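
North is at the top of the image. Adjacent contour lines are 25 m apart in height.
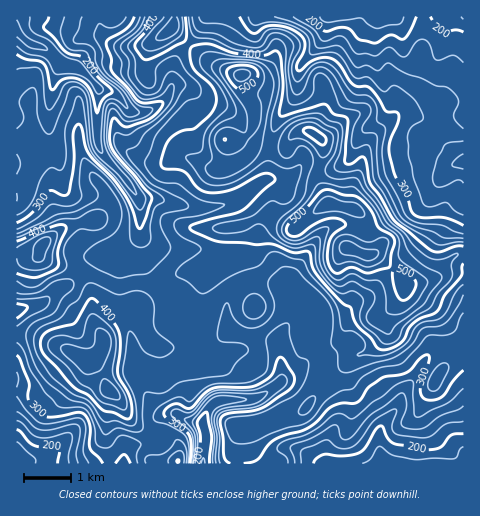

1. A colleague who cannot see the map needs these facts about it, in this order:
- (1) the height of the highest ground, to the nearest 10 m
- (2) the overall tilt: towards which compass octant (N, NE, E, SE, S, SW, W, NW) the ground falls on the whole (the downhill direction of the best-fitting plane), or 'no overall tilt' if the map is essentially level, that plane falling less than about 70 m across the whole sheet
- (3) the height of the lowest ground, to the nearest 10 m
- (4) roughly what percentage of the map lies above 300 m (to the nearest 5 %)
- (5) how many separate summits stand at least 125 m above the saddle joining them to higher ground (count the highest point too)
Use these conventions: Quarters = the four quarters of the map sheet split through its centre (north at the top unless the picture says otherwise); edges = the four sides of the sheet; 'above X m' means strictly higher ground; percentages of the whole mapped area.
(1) The highest point reaches roughly 560 m.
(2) No overall tilt - high and low ground are spread across the sheet.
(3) The lowest point is down at roughly 140 m.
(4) About 70 % of the map lies above 300 m.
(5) Counting only tops that stand 125 m proud, the map has 1 summit.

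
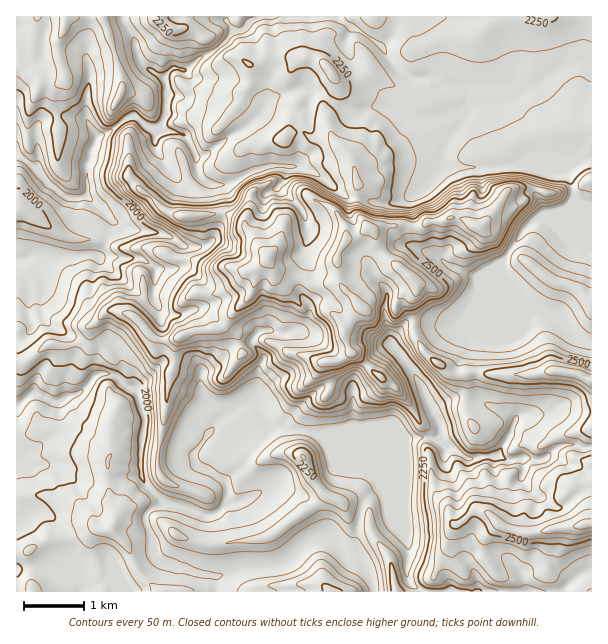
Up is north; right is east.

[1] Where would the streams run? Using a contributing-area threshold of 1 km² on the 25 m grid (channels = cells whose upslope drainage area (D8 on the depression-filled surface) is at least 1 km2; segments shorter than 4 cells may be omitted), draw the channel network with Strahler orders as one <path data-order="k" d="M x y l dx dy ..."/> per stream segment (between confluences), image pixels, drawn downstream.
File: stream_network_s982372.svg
<path data-order="1" d="M524 591l-101 0-9-4-6-6 0-3-1-2 0-13 1-2 0-21-22-22-2-3 0-8-1-1 0-8-3-6-3-3 0-3-3-6-47-46"/><path data-order="1" d="M341 548l-5-5 0-1-1 0-5-5-15 0-10 6-20 20-6 1-1 2-11 0-1 1-17 0-1 2-8 0-1 1-5 0-1 2-3 0-2 1-3 0-6 3-7 0-2-1-9 0-1-2-5 0-9-4-7 0-5-5-7 0-9-9 0-3-2-1 0-11-3-3-1-4-3-3-3-6 0-9 9-9 4-2 0-6"/><path data-order="2" d="M224 506l-8 7-3 2-10 0-2-2-3 0-4-3-3 0-6-3-5 0-1-1-5 0-1-2-8 0-6-6"/><path data-order="2" d="M159 498l-15-15-1-6-2-1 0-41 3-3 0-9 2-3-2-1 0-5-1-1 0-3-3-6-2-11-12-6-12-12-3-1-12 0-6 3-6 7 0 2-6 6-6 3-7 1-5 5-12 0-12-6-9 0-3 1-7 8-3 0"/><path data-order="1" d="M251 497l-5 3-3 0-6 3-9 0-3 3-1 0"/><path data-order="1" d="M522 476l0-3 2-2 0-12-3-1-3 0-2 1-12 0-1-1-5 0-3-2"/><path data-order="1" d="M27 464l-3-2-7 0 0-1"/><path data-order="2" d="M495 456l-16 0-2 2-12 0-9-8-6-1-10-11-5 0"/><path data-order="2" d="M435 438l-6 0-1-1-20 0-3-3-78 0"/><path data-order="2" d="M327 434l-16 0-2-2-4 0-2-1-7 0-2-2-22-1-6-5-5-12-7-7-3 0-2-2"/><path data-order="2" d="M225 416l-1 0-11 10-1 6-9 9 0 2-9 10 0 6 1 2 0 3 3 3 3 0 3 3 5 0 4 4 2 0 10 8 2 3 0 16-3 3 0 2"/><path data-order="1" d="M521 416l-2 0-4 4 0 3-3 5 0 3-3 6-3 3-3 7-3 3 0 3-2 0-3 3"/><path data-order="2" d="M249 402l-3 2-4 0-6 3-8 7-3 2"/><path data-order="1" d="M206 399l4 5 9 3 6 6 0 3"/><path data-order="1" d="M293 330l-3 0-5 3-9 0-4-3-11 0-3 2-6 6 0 6 11 10 0 8-5 6 0 19-7 11 0 3-2 1"/><path data-order="1" d="M506 305l0-30"/><path data-order="1" d="M156 303l-1-1 0-5-2-1 0-6 2-2 0-19-6-6-2 0-6-5-45-1-1-2-17 0-1 2-30 0-2-2-13 0-8 5-7 0"/><path data-order="1" d="M536 303l-6-3-23-22-1-3"/><path data-order="1" d="M386 302l-2 12 2 1 0 11 3 6 0 9 4 6 0 1 15 17 0 1 9 12 6 12 0 3 3 5 0 3 8 15 3 3 1 6 2 1 0 6-5 6"/><path data-order="2" d="M506 275l0-14 1-1 0-6"/><path data-order="1" d="M447 264l18 9 9 2 3-3 9-5 3 0 6-6 8-3 4-4"/><path data-order="2" d="M507 254l6-8 0-1 5-5 4-9 21-21 8 0 1-1 9-2 11-9"/><path data-order="1" d="M179 243l-5-4-6-3-7-2-2-1-9 0-1-2-12 0-2-1-7 0-6-3-3-3-5-2-24-24-4-1"/><path data-order="1" d="M306 225l0-6-6-12-15-15-3 0-4-4 0-2 6-6 1-3 0-10"/><path data-order="1" d="M572 207l0-9"/><path data-order="2" d="M572 198l0-15-2-1 0-5-10-12-57 0-2 2-15 0-1 1-8 0-1-1-30 0-5-3"/><path data-order="3" d="M86 197l-9 1-2-1-9 0-3-2-30-30-4-1-5-5-1 0-5-4-1 0"/><path data-order="1" d="M426 186l5-4 1-5 3-3 6-10"/><path data-order="2" d="M285 167l-1-2-12 0-2 2-4 0-2 1-12 3-21 12-4 0-2 2-13 0-2-2-3 0-7-6-3-6 0-13-2-3"/><path data-order="1" d="M297 167l-12 0"/><path data-order="2" d="M441 164l2-3 0-8 1-1 0-3 3-5 2-6 6-6 0-1 9-11 6-10 0-3-3-3"/><path data-order="2" d="M195 155l-6-14-4-6-3-1-5 0-1-2-24 0"/><path data-order="3" d="M96 137l0 3-3 4 0 3-3 3 0 8-4 7 0 3 1 2 0 25-1 2"/><path data-order="1" d="M155 137l0-2-3-3"/><path data-order="2" d="M152 132l-9-7"/><path data-order="3" d="M143 125l-6-6-3-2-3 2-6 0-15 13-14 5"/><path data-order="1" d="M392 108l21 11 18 0 1-2 5 0 1-1 5 0 6-3 9-2 3-3 6-3 0-1"/><path data-order="2" d="M467 104l0-6-2-3-9-9"/><path data-order="1" d="M266 102l-2 2 0 3-3 6-13 13-15 8-12 10-5 2-9 9-3 1-7 0-2-1"/><path data-order="1" d="M89 89l-2 1 0 9-1 2 0 18 3 6 3 3 1 4 3 3 0 2"/><path data-order="3" d="M456 86l-3 0-1-2-12 0-8-6-19 0-2-1-6-2-13-12 0-1-5-5-1-4-2 0-16-17-2 0-4-4-5-2-4-4-6-2-11-7-70 0-2 1-7 2-3 1-12 12-6 0-3 2-17 15-18 9-10 10-9 0-2-1-4 0-8 7 0 8"/><path data-order="2" d="M462 86l-6 0"/><path data-order="1" d="M473 86l-11 0"/><path data-order="3" d="M165 83l2 1 0 14-2 1 0 18-7 8-15 0"/><path data-order="1" d="M162 77l3 6"/><path data-order="1" d="M552 72l-12 11-9 4-6 2-7 7-9 5-3 0-2 1-22 0-6-3-14-13"/>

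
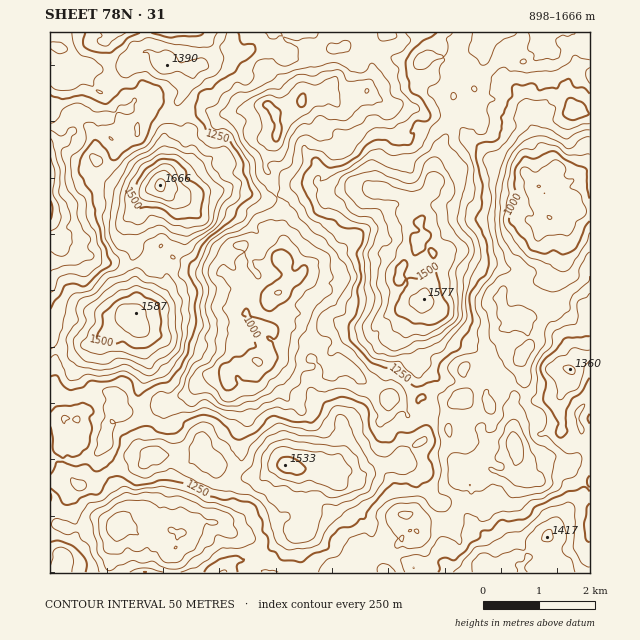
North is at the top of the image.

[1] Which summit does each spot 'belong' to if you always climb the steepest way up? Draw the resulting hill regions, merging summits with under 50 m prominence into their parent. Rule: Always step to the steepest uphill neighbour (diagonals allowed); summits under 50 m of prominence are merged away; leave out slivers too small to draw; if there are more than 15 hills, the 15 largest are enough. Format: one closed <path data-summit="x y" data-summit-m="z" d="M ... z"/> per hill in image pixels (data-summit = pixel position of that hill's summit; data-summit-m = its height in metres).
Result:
<path data-summit="424 299" data-summit-m="1577" d="M387 32l-16 23 1 23-6 14-7 6-14-7-14 1 16 28 4 14-9 15-22-23 1-9 3-1 0-10-3-3 2-1-4-9-14 1-5 11-7 7-13 0-5 4 3 7 0 10-9 15-4 16 9 25 5 10 0 7-3 4-4 20 11 13 0 7-4 8 6 6 8 15-14 13 14 22-14 12 6-1 19 4 16 15-1 6 13 20 6-4 7 0 5 3 13 12 35 21 13 16 29 1 7 6 1-13 3-6 8-5 7-9 0-11-4-10 2-3 9-4 12-16 10-8 4-9 14-11-11-14 1-17 11-14 5-10 15-18 4-9 2-11 10-10-6-11 1-10-2-6-17-16 2-29-5-11-11-8-32-4-9 14 0 6-10-15 0-13-7-9 0-10-3-6-8-8-12-5 4-11 8-6-2-11-13-15-6 0-10 6-10 1z"/><path data-summit="160 185" data-summit-m="1666" d="M150 94l-11 3-11 12-7 0-13 9-17-2-11-4-16 0-11-7-3 1 0 138 9 6 11-1 32 14 33 1 36-8 30 14 10 0 5 3 6-2 10 7 13 0 5 10-2 7-4 2 3 17 6 8 8 5-2 10 7 13-1 7-6 5 10 5 13 16 5 15 10 4 5 7 7 0 10-16 1-14 11-7 0-6-8-8-4-8 1-6-16-15-19-4-6 1 14-12-3-7-11-14 14-14-8-15-6-6 4-8 0-7-11-13 4-20 3-4 0-7-14-33 4-18 9-15 0-10-6-14-3-4-7 0-29 9-19 0-16-7-8 0-12 5-11 0-15-10z"/><path data-summit="287 465" data-summit-m="1533" d="M259 362l-6 0-6 4-9 0-17 11-14 0-6 3-13 14-26 7-4 8-13 12-9 0-8-7-8-2-6 11-7 5 0 13-8 10 1 11 21 40 2 12-6 10 19 8 14-4 17 0 14 5 19-11 15 0 14 10 14 3 7 4 18 23 1 11 60 0 2-6 16 0 13-7 13 11 12 2 5-18 9-11-2-17 3-10 12-3 37-27 5-6 1-9 6-7-9-13-4-26-8-7-29-1-13-16-35-21-8-10-10-5-10 1-6 7-9 5-1 14-7 14-3 2-7 0-5-7-11-5-4-14-13-16z"/><path data-summit="136 314" data-summit-m="1587" d="M52 245l-2 0 0 102 5 12 0 36 15 2 6-3 10 1 11-4 8 0 9 3 5 5 0 10 2 2 10 0 11-4 14-2 6-4 26-7 9-11 10-6 18-1 4-6 9-4 9 0 6-4 7 0 5-5 1-7-7-13 2-10-8-5-6-8-3-17 4-2 2-7-5-10-13 0-10-7-6 2-5-3-10 0-30-14-36 8-33-1-32-14-11 1z"/><path data-summit="547 537" data-summit-m="1417" d="M590 398l-12 15 0 8 4 9-3 22-6 8-5 2-4 8-18 0-11 8-7-1-10-20-2 11-7 5-11 0-7-4-6 0-4 15-10 6-7-2 0 5-7 13-2 15-17 4-14-4 2 17-7 4-21 3-8 10-4 17 204 1z"/><path data-summit="570 369" data-summit-m="1360" d="M573 201l-12 8 5 15 0 20-2 4 0 17-3 11-7 7 1 26-15 7-18-1-6 4 8 5 6 20-9 13 3 26-10 13-4 11 3 7 0 26 6 21 5 7 2 7 7 3 13-8 18 0 4-8 10-7 4-22-4-12 0-8 12-16 0-185-12-1z"/><path data-summit="542 33" data-summit-m="1389" d="M590 32l-202 1 14 7 10-1 10-6 6 0 3 4 12 14 0 8-8 6-4 11 12 5 8 8 3 6 0 10 7 9 0 13 4 7 5 6 2-7 8-11 36 6 7 6 5 11-2 29 13 13 18-18-7-5-15-23-4-15 0-12 2-5 5 0 5 5 4-2 7-10 11-12 13-21 5-5 7-2z"/><path data-summit="166 65" data-summit-m="1390" d="M273 32l-164 0-3 8 4 19-1 20 24 23 9-7 8-1 2 8 15 10 11 0 12-5 8 0 16 7 19 0 29-9 7 0 7 10 4-3 13 0 9-12-29-27-5-2 6-14-3-14z"/><path data-summit="60 48" data-summit-m="1364" d="M108 32l-58 1 0 72 14 7 16 0 20 6 8 0 10-7 10-2 3-3 2-6-24-21 1-20-1-11-3-4z"/><path data-summit="80 486" data-summit-m="1314" d="M98 452l-21 10-17-3-10 0 0 31 5 7 3 27 6 4 16 0 13-7 25 3 5-10-2-12-21-40z"/><path data-summit="77 419" data-summit-m="1306" d="M105 391l-8 0-11 4-10-1-6 3-20-1 0 63 27 3 18-8 11-10 0-23 4-7 9-5 0-10-5-5z"/><path data-summit="224 572" data-summit-m="1306" d="M215 522l-15 0-12 9-8 2-2 4-3 11 18 16 4 9 71-1 0-10-18-23-7-4-14-3z"/><path data-summit="64 557" data-summit-m="1332" d="M104 521l-11 0-13 7-16 0-14-4 0 48 58 1 2-4 2-22 5-10 0-13z"/><path data-summit="145 572" data-summit-m="1252" d="M118 525l-1 12-5 10-3 26 63-1-1-20 5-5 3-12-2-3-10-4-17 0-14 4z"/>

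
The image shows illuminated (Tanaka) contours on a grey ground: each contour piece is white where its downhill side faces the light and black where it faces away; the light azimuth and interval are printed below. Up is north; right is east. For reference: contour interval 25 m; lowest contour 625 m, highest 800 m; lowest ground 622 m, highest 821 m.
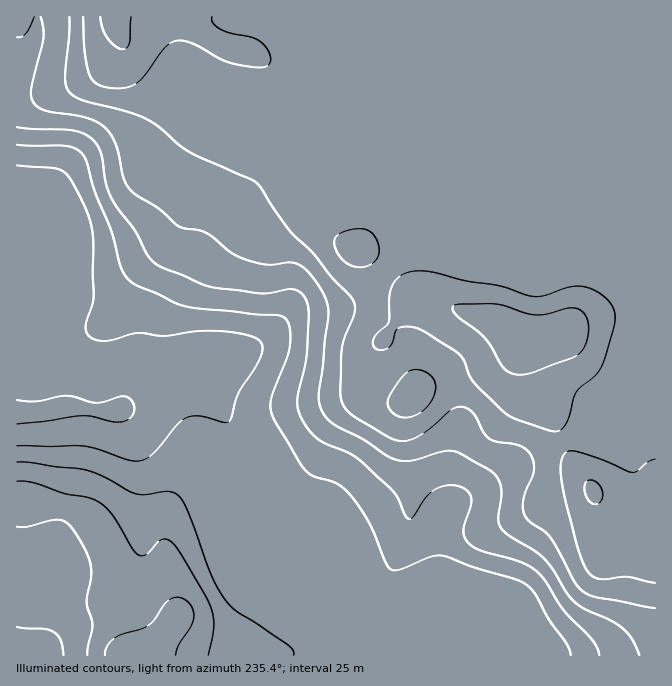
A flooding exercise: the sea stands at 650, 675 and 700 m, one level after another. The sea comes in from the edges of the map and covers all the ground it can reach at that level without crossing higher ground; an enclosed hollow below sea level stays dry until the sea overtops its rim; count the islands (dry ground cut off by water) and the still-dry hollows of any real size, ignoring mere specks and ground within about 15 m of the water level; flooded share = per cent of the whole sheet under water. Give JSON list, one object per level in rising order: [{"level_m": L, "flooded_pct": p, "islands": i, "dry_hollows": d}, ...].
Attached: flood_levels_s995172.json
[{"level_m": 650, "flooded_pct": 9, "islands": 0, "dry_hollows": 0}, {"level_m": 675, "flooded_pct": 26, "islands": 0, "dry_hollows": 0}, {"level_m": 700, "flooded_pct": 36, "islands": 0, "dry_hollows": 0}]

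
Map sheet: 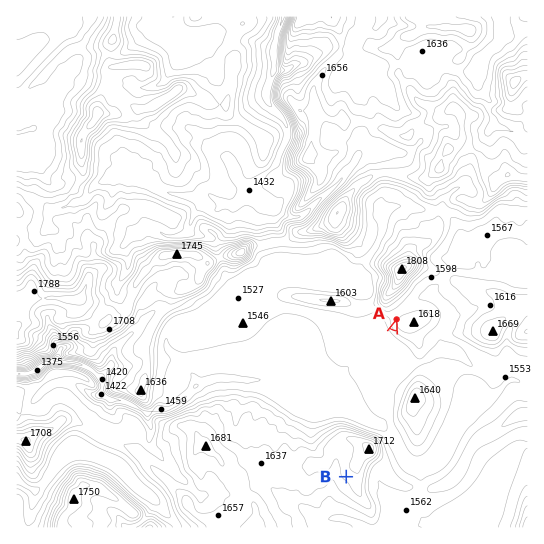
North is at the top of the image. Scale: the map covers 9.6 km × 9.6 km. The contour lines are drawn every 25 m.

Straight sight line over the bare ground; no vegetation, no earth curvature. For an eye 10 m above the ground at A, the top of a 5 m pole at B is hidden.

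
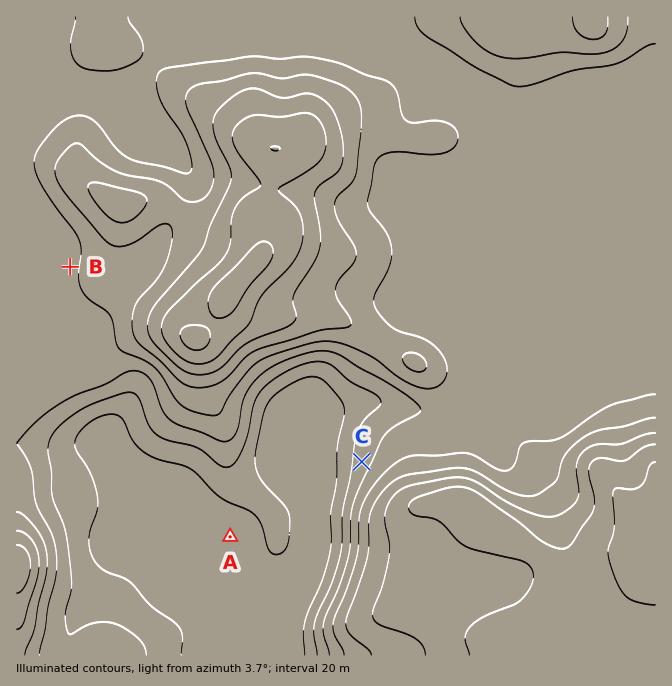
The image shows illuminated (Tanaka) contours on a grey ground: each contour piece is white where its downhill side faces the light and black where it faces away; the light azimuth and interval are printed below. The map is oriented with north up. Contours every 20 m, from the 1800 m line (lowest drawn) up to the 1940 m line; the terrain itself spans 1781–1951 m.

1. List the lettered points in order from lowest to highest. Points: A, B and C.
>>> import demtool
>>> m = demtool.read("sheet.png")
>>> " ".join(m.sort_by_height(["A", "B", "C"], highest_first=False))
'A C B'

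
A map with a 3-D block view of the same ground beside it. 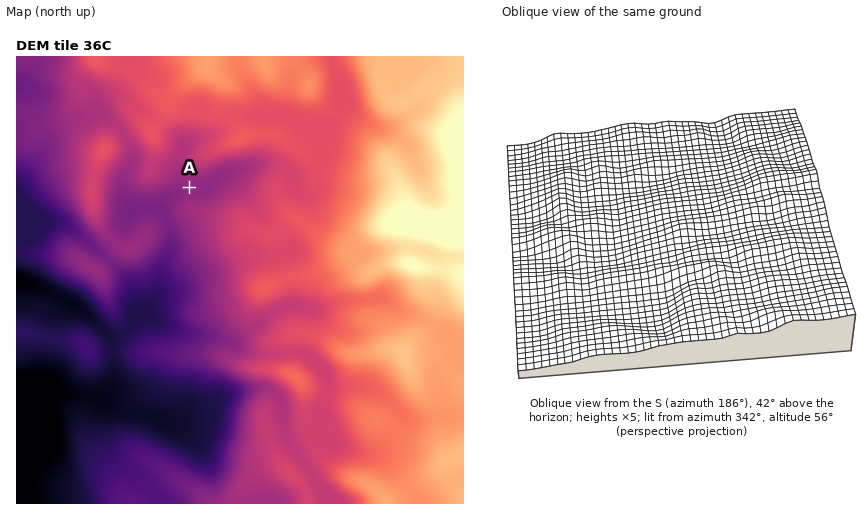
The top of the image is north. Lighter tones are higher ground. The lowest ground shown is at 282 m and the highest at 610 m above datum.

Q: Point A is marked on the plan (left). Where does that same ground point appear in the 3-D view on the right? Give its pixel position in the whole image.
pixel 627 192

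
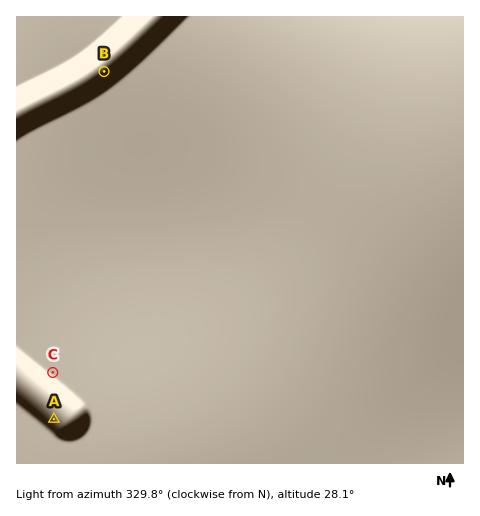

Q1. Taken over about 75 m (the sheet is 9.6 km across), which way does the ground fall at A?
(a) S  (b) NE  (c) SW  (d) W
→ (c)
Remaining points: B SE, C NE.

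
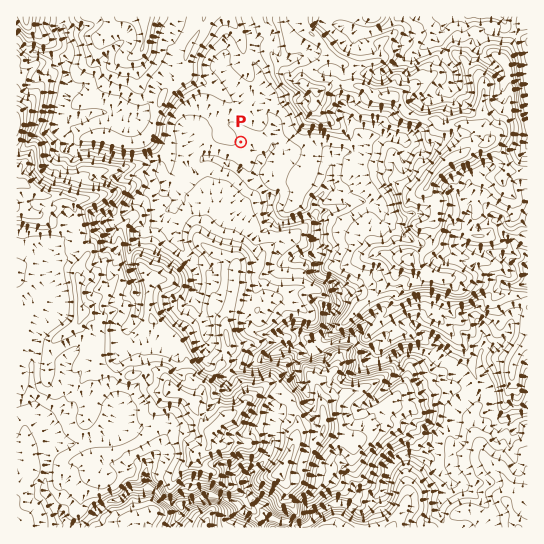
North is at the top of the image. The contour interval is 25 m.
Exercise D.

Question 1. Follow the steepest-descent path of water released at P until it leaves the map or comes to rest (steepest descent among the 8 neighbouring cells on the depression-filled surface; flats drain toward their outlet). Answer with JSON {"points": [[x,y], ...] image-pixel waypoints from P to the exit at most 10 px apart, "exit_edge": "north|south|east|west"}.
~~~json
{"points": [[241, 142], [251, 147], [261, 158], [257, 169], [255, 179], [263, 190], [270, 201], [271, 211], [278, 222], [289, 222], [299, 218], [310, 215], [317, 223], [317, 234], [317, 245], [317, 255], [317, 266], [321, 277], [331, 282], [337, 293], [338, 303], [333, 314], [327, 325], [319, 335], [322, 346], [333, 343], [343, 341], [354, 342], [365, 353], [374, 361], [385, 359], [395, 354], [406, 350], [417, 350], [427, 353], [438, 357], [449, 362], [457, 371], [467, 382], [478, 391], [489, 401], [491, 411], [502, 418], [513, 418], [523, 415], [527, 415]], "exit_edge": "east"}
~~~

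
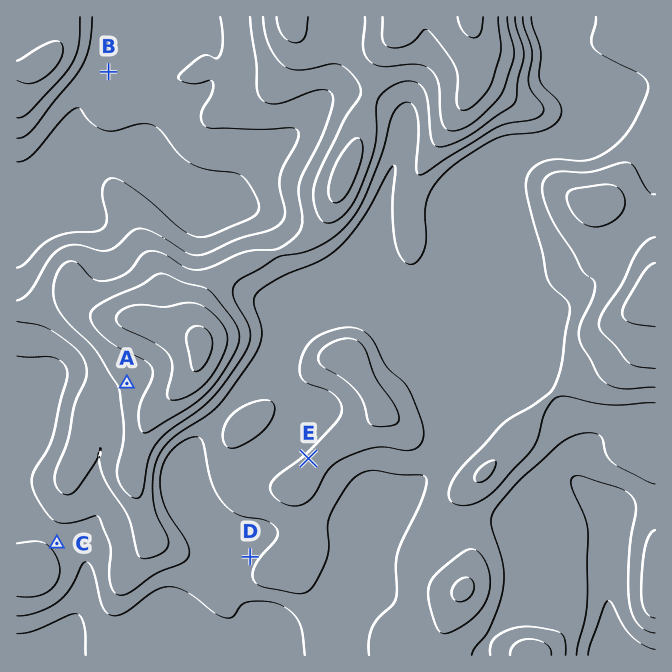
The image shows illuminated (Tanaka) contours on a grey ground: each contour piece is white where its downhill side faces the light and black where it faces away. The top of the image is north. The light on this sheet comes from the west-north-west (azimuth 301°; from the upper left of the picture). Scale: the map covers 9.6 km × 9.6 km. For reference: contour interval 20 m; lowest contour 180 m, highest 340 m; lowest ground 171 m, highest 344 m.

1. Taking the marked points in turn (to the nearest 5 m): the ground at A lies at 265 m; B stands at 220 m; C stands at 215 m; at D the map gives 210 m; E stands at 240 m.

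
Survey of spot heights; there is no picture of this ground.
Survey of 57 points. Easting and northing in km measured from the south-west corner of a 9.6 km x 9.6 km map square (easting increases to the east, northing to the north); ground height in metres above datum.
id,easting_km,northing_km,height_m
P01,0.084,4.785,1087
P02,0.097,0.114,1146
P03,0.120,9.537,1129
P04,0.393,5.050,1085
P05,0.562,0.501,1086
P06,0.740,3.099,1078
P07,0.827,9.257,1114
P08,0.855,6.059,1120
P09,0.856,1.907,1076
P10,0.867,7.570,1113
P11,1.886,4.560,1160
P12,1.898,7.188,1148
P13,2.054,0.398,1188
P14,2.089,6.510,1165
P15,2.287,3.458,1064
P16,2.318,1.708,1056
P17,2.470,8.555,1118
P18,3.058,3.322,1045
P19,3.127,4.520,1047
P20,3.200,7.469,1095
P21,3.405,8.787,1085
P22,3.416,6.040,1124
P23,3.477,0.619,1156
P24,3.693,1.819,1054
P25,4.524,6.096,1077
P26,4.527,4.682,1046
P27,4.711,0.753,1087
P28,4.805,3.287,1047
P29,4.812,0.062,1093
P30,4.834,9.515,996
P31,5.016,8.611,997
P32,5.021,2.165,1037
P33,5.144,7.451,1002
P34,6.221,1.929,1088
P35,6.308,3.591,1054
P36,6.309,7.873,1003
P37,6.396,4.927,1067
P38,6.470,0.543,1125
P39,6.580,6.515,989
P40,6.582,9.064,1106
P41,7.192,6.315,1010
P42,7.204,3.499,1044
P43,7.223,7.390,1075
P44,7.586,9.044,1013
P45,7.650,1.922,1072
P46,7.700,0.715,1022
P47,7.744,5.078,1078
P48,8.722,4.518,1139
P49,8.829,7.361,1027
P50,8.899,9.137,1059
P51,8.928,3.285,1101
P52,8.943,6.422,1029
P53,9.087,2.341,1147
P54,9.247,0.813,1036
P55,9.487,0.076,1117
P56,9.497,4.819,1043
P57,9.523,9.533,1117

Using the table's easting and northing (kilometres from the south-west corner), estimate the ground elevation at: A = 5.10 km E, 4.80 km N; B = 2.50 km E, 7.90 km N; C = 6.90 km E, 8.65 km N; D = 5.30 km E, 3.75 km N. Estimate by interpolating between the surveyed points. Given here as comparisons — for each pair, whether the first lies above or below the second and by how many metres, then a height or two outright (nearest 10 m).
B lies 140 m above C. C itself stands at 1010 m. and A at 1060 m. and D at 1070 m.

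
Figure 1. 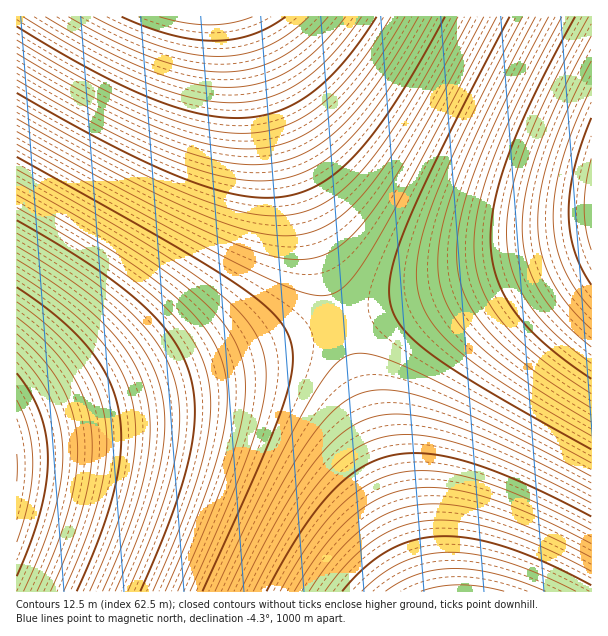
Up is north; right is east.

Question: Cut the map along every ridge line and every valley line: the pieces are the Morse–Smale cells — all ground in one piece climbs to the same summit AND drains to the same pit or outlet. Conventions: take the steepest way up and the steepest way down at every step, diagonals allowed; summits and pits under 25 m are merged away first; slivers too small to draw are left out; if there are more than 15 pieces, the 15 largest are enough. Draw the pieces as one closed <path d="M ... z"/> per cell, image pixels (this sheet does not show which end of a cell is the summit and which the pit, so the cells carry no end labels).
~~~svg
<path d="M243 16l-227 1 1 410 323-103z"/><path d="M591 16l-347 1 97 308 251-80z"/><path d="M341 325l-324 102-1 164 409 1z"/><path d="M591 246l-249 78 79 257 5 11 166-1z"/>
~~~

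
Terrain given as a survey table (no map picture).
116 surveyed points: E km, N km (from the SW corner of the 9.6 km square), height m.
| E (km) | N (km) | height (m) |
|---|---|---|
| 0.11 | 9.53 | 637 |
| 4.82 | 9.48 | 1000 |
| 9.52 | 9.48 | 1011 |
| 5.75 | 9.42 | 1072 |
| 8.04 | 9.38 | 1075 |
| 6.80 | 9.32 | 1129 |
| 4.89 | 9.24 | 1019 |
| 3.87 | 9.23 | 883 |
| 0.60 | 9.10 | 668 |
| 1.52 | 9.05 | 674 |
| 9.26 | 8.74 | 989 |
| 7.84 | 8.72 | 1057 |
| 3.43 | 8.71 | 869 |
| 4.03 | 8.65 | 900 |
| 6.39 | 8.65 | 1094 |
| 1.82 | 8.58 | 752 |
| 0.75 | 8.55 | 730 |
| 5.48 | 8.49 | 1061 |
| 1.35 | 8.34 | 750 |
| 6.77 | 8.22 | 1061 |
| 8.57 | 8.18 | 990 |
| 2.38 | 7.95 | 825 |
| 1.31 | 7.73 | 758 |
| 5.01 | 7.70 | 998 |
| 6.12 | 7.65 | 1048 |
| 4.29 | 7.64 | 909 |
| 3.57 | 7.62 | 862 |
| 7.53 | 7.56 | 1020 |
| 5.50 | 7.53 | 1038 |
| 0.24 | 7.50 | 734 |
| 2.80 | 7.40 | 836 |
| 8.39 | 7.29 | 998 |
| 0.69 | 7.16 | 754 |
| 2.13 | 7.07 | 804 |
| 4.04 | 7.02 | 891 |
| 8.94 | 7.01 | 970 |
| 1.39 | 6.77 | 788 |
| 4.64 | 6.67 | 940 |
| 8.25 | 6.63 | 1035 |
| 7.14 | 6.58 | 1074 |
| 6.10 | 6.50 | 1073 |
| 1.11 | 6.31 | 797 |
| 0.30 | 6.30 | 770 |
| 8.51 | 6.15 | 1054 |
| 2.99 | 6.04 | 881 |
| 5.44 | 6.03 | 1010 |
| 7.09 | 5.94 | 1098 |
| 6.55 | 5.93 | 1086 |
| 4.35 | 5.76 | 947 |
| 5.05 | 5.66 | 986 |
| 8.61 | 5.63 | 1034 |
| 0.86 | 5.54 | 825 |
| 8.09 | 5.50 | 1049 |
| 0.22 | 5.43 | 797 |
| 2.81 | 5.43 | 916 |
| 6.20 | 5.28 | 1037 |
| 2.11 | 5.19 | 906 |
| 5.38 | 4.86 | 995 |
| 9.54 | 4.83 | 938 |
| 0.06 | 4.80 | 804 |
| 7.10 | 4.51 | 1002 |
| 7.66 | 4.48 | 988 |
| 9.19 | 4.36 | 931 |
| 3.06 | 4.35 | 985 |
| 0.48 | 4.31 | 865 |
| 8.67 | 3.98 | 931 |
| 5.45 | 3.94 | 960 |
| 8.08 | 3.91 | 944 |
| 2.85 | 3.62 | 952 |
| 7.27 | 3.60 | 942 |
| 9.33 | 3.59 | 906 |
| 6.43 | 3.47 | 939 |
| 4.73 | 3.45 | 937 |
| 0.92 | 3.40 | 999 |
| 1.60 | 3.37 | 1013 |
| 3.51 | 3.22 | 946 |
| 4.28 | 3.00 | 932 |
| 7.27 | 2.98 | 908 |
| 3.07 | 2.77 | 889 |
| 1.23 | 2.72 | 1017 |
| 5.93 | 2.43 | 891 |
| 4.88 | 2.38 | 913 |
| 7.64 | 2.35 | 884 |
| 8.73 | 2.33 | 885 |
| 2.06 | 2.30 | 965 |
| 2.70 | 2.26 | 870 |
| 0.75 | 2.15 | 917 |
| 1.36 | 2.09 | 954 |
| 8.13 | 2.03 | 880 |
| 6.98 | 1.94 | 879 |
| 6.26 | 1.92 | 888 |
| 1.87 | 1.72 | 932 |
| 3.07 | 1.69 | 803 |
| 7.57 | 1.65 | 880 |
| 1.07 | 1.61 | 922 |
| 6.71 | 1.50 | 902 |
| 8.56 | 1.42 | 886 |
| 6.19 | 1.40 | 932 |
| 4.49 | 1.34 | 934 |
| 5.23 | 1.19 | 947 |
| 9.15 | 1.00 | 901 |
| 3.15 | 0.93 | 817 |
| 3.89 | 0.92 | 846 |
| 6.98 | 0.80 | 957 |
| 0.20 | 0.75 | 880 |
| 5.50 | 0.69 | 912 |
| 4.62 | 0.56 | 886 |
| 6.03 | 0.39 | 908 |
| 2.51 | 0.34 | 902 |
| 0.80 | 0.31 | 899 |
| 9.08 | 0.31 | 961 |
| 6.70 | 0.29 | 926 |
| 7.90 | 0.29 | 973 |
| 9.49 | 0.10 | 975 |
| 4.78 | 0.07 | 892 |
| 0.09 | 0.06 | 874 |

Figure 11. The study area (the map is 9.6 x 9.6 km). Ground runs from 635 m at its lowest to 1130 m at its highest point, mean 930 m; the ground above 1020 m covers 15.1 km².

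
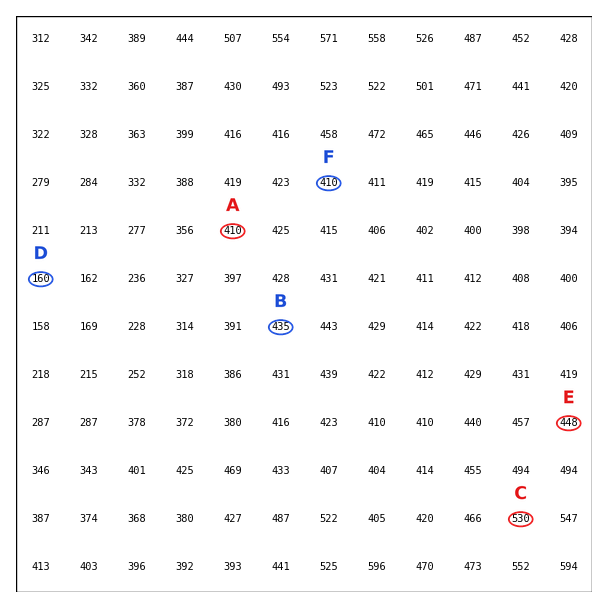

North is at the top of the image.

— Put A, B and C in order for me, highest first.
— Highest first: C B A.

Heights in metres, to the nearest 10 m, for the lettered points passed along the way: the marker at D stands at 160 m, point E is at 450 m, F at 410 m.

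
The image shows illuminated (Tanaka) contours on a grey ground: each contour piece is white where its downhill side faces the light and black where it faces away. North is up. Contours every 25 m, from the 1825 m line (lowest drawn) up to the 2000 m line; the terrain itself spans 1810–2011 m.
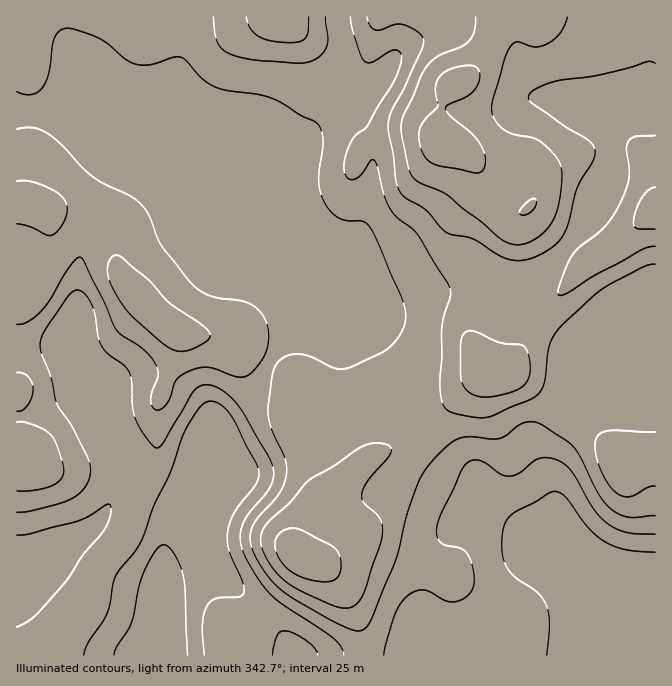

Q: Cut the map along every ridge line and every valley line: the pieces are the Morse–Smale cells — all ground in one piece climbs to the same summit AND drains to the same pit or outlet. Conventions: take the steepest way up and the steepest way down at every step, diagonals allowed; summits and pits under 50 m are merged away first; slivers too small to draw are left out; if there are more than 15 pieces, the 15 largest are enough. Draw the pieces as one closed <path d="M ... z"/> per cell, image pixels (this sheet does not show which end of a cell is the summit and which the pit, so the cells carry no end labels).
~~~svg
<path d="M655 16l-317 0 0 6 5 20-2 18-37 81-9 0-15-5-51-22-175 0 0-1 30 0 90-37 4-4 8-55-170 0 1 639 345 0 1-19-4-13-16-37-18-19-23-10-4-4 0-7 23-44 41-39 8-6 37-17 15-10 53-50 15-10 15 0 27 13 58 42 34 33 32-4z"/><path d="M505 371l-15 0-6 3-62 57-15 10-37 17-8 6-41 39-23 44 0 7 4 4 23 10 18 19 16 37 4 13 1 19 291 0 1-199-12-1-20 3-34-33-23-18-49-32z"/><path d="M337 16l-150 0-9 56-4 4-90 37-31 0 176 1 51 22 15 5 9 0 37-81 2-18z"/>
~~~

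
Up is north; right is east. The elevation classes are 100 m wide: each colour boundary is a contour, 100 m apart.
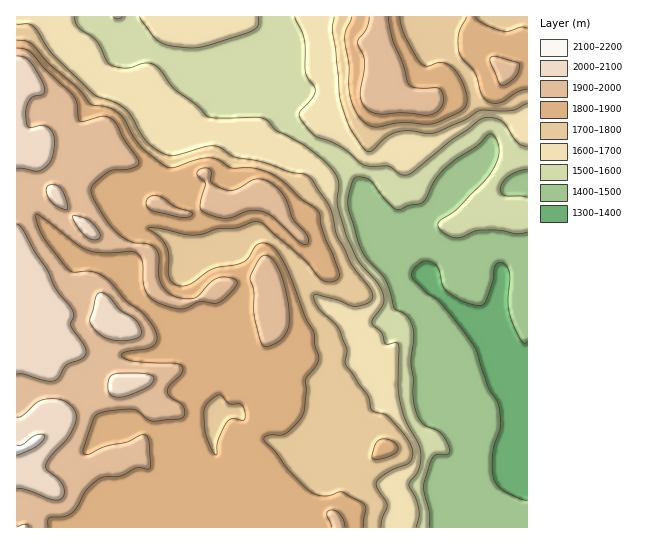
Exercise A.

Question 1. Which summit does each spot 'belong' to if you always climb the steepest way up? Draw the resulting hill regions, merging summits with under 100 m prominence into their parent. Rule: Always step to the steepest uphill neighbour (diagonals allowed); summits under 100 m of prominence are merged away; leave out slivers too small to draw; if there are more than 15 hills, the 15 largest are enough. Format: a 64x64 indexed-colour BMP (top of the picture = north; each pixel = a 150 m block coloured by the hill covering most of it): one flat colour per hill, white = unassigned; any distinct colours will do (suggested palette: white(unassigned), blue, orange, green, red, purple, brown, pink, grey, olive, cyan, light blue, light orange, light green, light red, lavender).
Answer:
<image width="64" height="64" href="data:image/bmp;base64,Qk12CAAAAAAAAHYAAAAoAAAAQAAAAEAAAAABAAQAAAAAAAAIAAATCwAAEwsAABAAAAAAAAAA////ALR3HwAOf/8ALKAsACgn1gC9Z5QAS1aMAMJ34wB/f38AIr28AM++FwDox64AeLv/AIrfmACWmP8A1bDFABERERERERERERERERERERFERERERERERERERBEREREREREREREREREREREREREREUREREREREREREREEREREREREREREREREREREREREREUREREREREREREREQRERERERERERERERERERERERERERREREREREREREREREERERERERERERERERERERERERERREREREREREREREREERERERERERERERERERERERERERREREREREREQRERERERERERERERERERERERERERERERREREREREREERERERERERERERERERERERERERERERERREREREREREERERERERERERERERERERERERERERERERREREREREREERERERERERERERERERERERERERERERERRERERERBERERERERERERERERERERERERERERERERERFEREREEREREREREREREREREREREREREREREREREREREURERBERERERERERERERERERERERERERERERERERERERREQRERERERERERERERERERERERERERERERERERERERFEQREREREREREREREREREREREREREREREREREREREREREREREREREREREREREREREREREREREREREREREREREREREREREREREREREREREREREREREREREREREREREREREREREREREREREREREREREREREREREREREREREREREREREREREREREREREREREREREREREREREREREREREREREREREREREREREREREREREREREREREREREREREREREREREREREREREREREREREREREREREREREREREREREREREREREREREREREREREREREREREREREREREREREREREREREREREREREREREREREREREREREREREREREREREREREREREREREREREREREREREREREREREREREREREREREREREREREREREREREREREREREREREREREREREREREREREREzEREREREREREREREREREREREREREREREREREREREREzMREREREREREREREREREREREREREREREREREREREREzMzEREREREREREREREREREREREREREREREREREREREzMzMREREREREREREREREREREREREREREREREREREREzMzMxEREREREREREREREREREREREREREREREREREREzMzMxEREREREREREREREREREREREREREREREREREREzMzMzERERERERERERERERERERERERERERERERERERETMzMzEREREREREREREREREREREREREREREREREREREzMzMzMRERERERERERERERERERIRERERERERERERETMzMzMzMzERERERERERERERERESIREREREREREREREzMzMzMzMzEREREREREREREREREiIhEREREREREREREzMzMzMzMzEREREREREREREREREiIhEREREREREREREzMzMzMzMzERERERERERERERERESIiEREREREREREREzMzMzMzMRERERERERERERERERERIiIhEREREREREREzMzMzMzEREREREREREREREREREREiIiEREREREREREzMzMzMzEREREREREREREREREREREiIiIiERERERERETMzMzMzMxERERERERERERERERERESIiIiIhERERERETMzMzMzMzMRERERERERERERERERESIiIiIiERERERETMzMzMzMzMxERERERERERERERERERIiIiIiIhERERERMzMzMzMzMzMxEREREREREREREREREiIiIiIiIRERVVUzMzMzMzMzMzMREREREREREREREREiIiIiIiIiEVVVVTMzMzMzMzMzMzEREREREREREREREiIiIiIiIiIlVVVVMzMzMzMzMzMzMREREREREREREREiIiIiIiIiIiJVVVUzMzMzMzMzMzMxERERERERERERIiIiIiIiIiIiIiVVVTMzMzMzMzMzMzERERERERERERIiIiIiIiIiIiIiJVVVMzMzMzMzMzMzMxERERERERESIiIiIiIiIiIiIiIlVVUzMzMzMzMzMzMzMRERERERESIiIiIiIiIiIiIiIiVVVTMzMzMzMzMzMzMzERERERESIiIiIiIiIiIiIiIiVVVVMzMzMzMzMzMzMzMxERERERIiIiIiIiIiIiIiIiJVVVUzMzMzMzMzMzMzMzERERERIiIiIiIiIiIiIiIiJVVVVTMzMzMzMzMzMzMzMxERERIiIiIiIiIiIiIiIiIlVVVVMzMzMzMzMzMzMzMzEREREiIiIiIiIiIiIiIiIiVVVVUzMzMzMzMzMzMzMzMREREiIiIiIiIiIiIiIiIiJVVVVTMzMzMzMzMzMzMyIiIiIiIiIiIiIiIiIiIiIiJVVVVVMzMzMzMzMzMzMiIiIiIiIiIiIiIiIiIiIiIiJVVVVVUzMzMzMzMzMzIiIiIiIiIiIiIiIiIiIiIiIiJVVVVVVTMzMzMzMyIiIiIiIiIiIiIiIiIiIiIiIiIiJVVVVVVVMzMzMzMyIiIiIiIiIiIiIiIiIiIiIiIiIiIlVVVVVVUzMzMzMyIiIiIiIiIiIiIiIiIiIiIiIiIiIiVVVVVVVTMzMzMyIiIiIiIiIiIiIiIiIiIiIiIiIiIiJVVVVVVV"/>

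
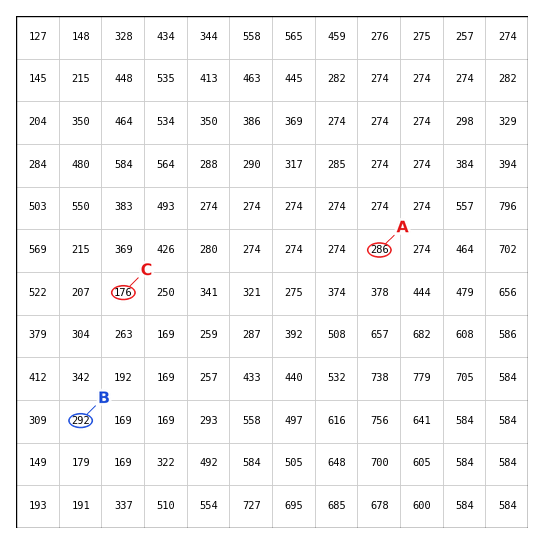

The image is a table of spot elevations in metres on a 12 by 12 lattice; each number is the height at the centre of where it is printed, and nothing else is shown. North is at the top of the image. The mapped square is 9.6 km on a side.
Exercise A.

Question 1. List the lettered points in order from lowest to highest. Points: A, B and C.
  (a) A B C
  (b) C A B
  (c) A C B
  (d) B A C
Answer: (b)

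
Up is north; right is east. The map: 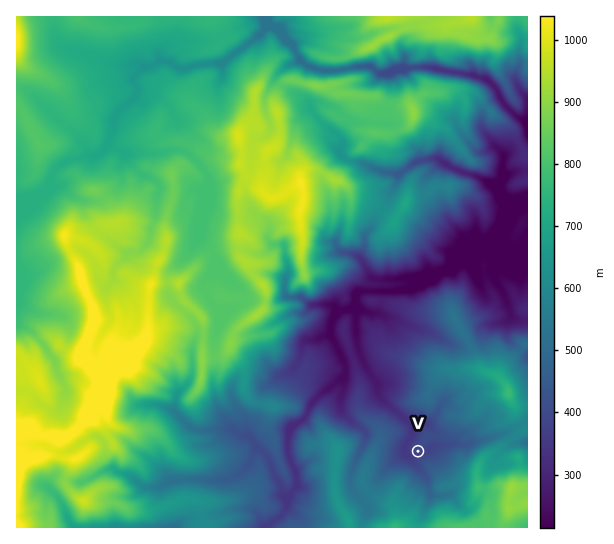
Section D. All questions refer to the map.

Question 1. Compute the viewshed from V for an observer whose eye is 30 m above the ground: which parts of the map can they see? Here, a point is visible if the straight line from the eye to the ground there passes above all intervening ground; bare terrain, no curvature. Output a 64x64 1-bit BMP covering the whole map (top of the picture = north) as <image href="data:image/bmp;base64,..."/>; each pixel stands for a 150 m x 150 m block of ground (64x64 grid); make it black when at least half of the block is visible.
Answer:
<image width="64" height="64" href="data:image/bmp;base64,Qk0+AgAAAAAAAD4AAAAoAAAAQAAAAEAAAAABAAEAAAAAAAACAAATCwAAEwsAAAIAAAAAAAAA////AAAAAAAAAAAAAAGbgAAAAAAAQd/AAAAAAABAXgAAAAAAAIC4gAAAAAAAAGCAAAAAAAAJ/MAAAAAAAA3/wAAAAAAAD//AAAAAAACP/8AAAAAAAMf/YAAAAAAAx7/wAAAAAAADn/wAAAAAAACH+gAAAAAAAE/8AAAAAAAA/NwAAAAAAAH4TAAYAgAAAAZ8ABgBAAAAB/gAGwEAAAAP+AADAWAAAAfgAAMBOAAIAAAAAQA8AAgAAAABgB+AAAAAAACAH8AAAAAAAMAY4EAAAAAAAA5wQAAAAAAAA4QAAAAAAAAB8AAAAAAAAAEewAAAAAAAAb/AAAAAAAABn8AAAAAAAAGP4AAAAAAAA4jgAAAAAAAAmAAAAAAAAAAILAAAAAAAAAx+AAAAAAAADXcAAAAAAAAPcwAAAAAAAA/xAAAAAAAAD/AAAAAAAAAP8AAAAAAAAA/wAAAAAAAAD/AAAAAAAAAGAAAAAAAAAAQAAAAAAAAAAAAAAAAAAAAAAAAAAAAAAAAYAAAAAAAAAA8AAAAAAAAAAIAAAAAAAAAAQAAAAAAAAABAAAAAAAAAAAAAAAAAAAAAAAAAAAAAAAAAAAAAAAAAAAAAAAAAAAAAAAAAAAAAAAAAAAAAAAAAAAAAAAAAAAAAAAAAAAAAAAAAAAAAAAAAAAAAAAAAAAAAAAAAAAAAAAAAAA=="/>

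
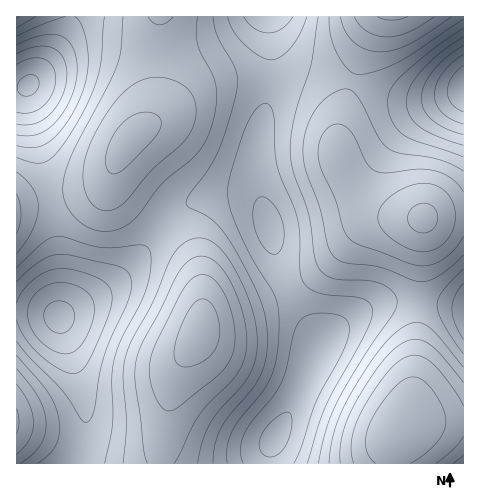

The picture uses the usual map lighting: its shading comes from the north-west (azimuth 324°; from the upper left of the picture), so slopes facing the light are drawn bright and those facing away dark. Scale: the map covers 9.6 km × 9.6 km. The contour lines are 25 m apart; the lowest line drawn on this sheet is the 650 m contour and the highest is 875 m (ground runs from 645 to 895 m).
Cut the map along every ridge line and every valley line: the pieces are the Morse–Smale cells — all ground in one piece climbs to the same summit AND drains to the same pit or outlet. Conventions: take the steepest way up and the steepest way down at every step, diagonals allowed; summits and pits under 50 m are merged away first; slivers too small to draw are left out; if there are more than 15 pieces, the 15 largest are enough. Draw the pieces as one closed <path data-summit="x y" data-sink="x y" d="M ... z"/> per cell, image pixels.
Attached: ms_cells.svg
<path data-summit="200 332" data-sink="276 437" d="M246 196l-26 0-26 6-16 9-17 18 22 20 9 13 7 16 4 20 0 17-4 20-23 39-6 21-8 51-1 18 108 0 4-23 28-51 17-42-3-14-20-32-13-26-18-65-7-11z"/><path data-summit="424 218" data-sink="276 437" d="M271 16l-2 1 0 14 3 43-14 70 0 42 24 90 13 26 17 27 7 18 13-15 36-24 20-6 30-1 5-83-30-4-14-4-11-7-11-11-13-20-6-15 1-31 13-44-53-16-11-6-7-8-5-11z"/><path data-summit="130 140" data-sink="276 437" d="M269 16l-109 1-3 21 0 57-2 15-5 10-28 30-7 14-2 14 7 16 40 34 22-21 12-5 17-5 35-1 11 4 6 8-5-22-2-33 16-79z"/><path data-summit="200 332" data-sink="59 316" d="M162 230l-4 1-20 27-19 20-15 12-45 26 22 72 5 25-1 22-9 29 85-1 6-47 7-35 8-19 17-27 4-20-1-28-5-16-14-22z"/><path data-summit="130 140" data-sink="28 85" d="M159 16l-89 0-3 12-7 14-20 29-13 15-11 2 1 117 66-13 16-7 8-6 17-33 26-26 5-10 2-15z"/><path data-summit="398 433" data-sink="276 437" d="M418 302l-30 0-20 6-21 12-25 22-21 48-28 51-4 13 1 10 123-1 1-22 13-24 6-22z"/><path data-summit="424 218" data-sink="463 88" d="M353 81l-7 16-7 29-1 31 6 15 13 20 18 15 18 7 20 4 50-4 1-123-25 7-30 1-26-6z"/><path data-summit="130 140" data-sink="59 316" d="M113 168l-10 15-13 7-74 16 1 105 44 5 43-26 15-12 14-13 25-33 3-3-4-4-24-18-13-13-6-11z"/><path data-summit="17 421" data-sink="59 316" d="M28 311l-12 1 0 151 59 1 7-19 4-18-1-23-8-33-18-53-11-4z"/><path data-summit="392 17" data-sink="463 88" d="M463 16l-84 0-14 30-13 35 31 12 26 6 30-1 23-6 2-2z"/><path data-summit="398 433" data-sink="463 311" d="M427 302l-9 0-4 84-4 20-8 23 4-3 13-4 45-1 0-114z"/><path data-summit="392 17" data-sink="276 437" d="M378 16l-106 0 0 6 6 25 10 13 11 6 52 15z"/><path data-summit="424 218" data-sink="463 311" d="M463 214l-26 2-14 2-4 84 45 4z"/><path data-summit="398 433" data-sink="28 85" d="M463 422l-44 0-13 4-11 12-2 25 70 1z"/><path data-summit="17 17" data-sink="28 85" d="M69 16l-53 1 1 70 10-1 21-24 19-34z"/>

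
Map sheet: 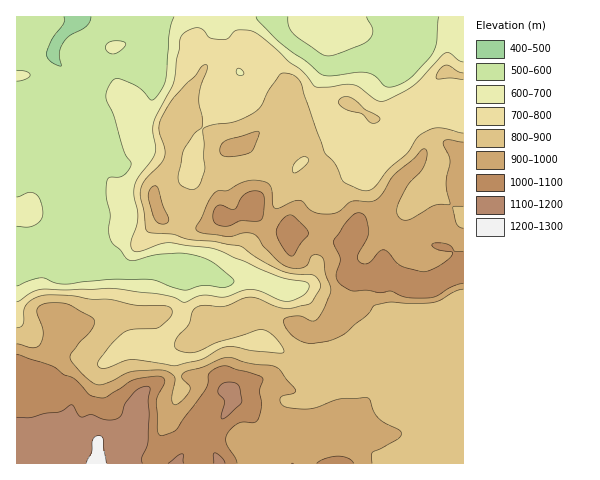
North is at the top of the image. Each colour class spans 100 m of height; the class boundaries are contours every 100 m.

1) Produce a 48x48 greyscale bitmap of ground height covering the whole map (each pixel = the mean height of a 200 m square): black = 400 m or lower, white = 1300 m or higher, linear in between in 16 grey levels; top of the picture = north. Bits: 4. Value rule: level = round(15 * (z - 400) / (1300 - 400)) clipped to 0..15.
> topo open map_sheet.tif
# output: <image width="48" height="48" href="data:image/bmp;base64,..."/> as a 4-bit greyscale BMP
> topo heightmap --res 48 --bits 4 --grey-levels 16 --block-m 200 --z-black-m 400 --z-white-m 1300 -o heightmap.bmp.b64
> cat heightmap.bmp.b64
<image width="48" height="48" href="data:image/bmp;base64,Qk32BAAAAAAAAHYAAAAoAAAAMAAAADAAAAABAAQAAAAAAIAEAAATCwAAEwsAABAAAAAAAAAAAAAAABEREQAiIiIAMzMzAERERABVVVUAZmZmAHd3dwCIiIgAmZmZAKqqqgC7u7sAzMzMAN3d3QDu7u4A////AN3d3d3t3My7zLu8uqmZqqqqqqmId3d3d93d3d3d3My7vLu7qpmZqpmZmZmIiHd3d93d3d3d3dy6u7u7qZmZmZmZmZmZiId3d93d3d3d3d26qru7qpqpmZmZmZmZiId3d8zd3czMzN26mru7uqqpmZmZmZmYiId3d7u8zMu7vN25mau7y7upmZmZmZmId3d3d7u7u7u6u8y5iJq7zLupiIiImZiId3d3d7u7u7qqq8y6mIm8zLupiIiIiIiId3d3d7u7u6mImru6mImrzLupmId3iIiId3d3d7y7qph3iJmqmJmru7qpmHd3eIiId3d3d7u6qYd3d3h3d3iaqpmYh3d3d3iId3d3d6qZmYd3ZmZmZmd4iHd3d3d3d3eId3d3d5iJmYh3ZmZWZ3d3d3d3d4iId3d3d3d3d4iJmZiHdmZmZ3d3d3ZneJmZiHd3d3d3d3eJmZmId3d2ZniIh3d3iZmZmYd3d3d3d2eJmZmId3d3dmeIiId3iZiJmZh3d3d3d2iJmYiId3d3dmd3eId3d3eJqpmId3d3d1eIiHd3dmZmZVZmZnd2VWZ4mpmZmZmYd0VWZVVVVVVVRERERVVUREV4mqqqq7u6mDREMzNERERDMzMzM0RERVV4q7u7q7u7ujMzIiIiMzMzIiMzNERVZ3eJq7u7uqqruyIiIiIiIzMyIzMzRVVniZiJqqqrqpmaqyIiIiIiM0RDMzREVWeImpmJq6qqqZmqqiIiIiIjNFZVVVZmd3iJq6maq7qqmZqqqiIiIiIjRFZmZ3iIiIiau6qqq7qqmZqpmTMyIiIjRFZ4iIiaqpmqq6qZqrqqmZmZmERDIiIjREaJiIiaqqupqqmZmqqZmImZmERDIiIjREaJh3eaqqupiZiIiZmZmIiJiDQzIiIjRFeYd3eJmquoeIiIiIiJmIiIiTMzIiIjRFeId3d4iZqYd3iHd3d4mYiImSMyIiIzNEZ4d3d3eIiId3eIdmZnmYiImSIiMzMzM0Vnd3d3d3eHd3d3dmZmiZiIiSIiMzMzMzRWd2Z4iIiHd3d3ZmZmZ4mIiSIiMzIjM0RGd2Z4mZiHd3d2ZmZmZniImSIiIiIjM0RGh3Z4iZiHd3d2ZmZmZniIiCIiIiIjNERXiHd3iIiId3dmZmZmZmd3dyIiIiIzNERXiHd3d3iIh3dmZmZ2ZmZmZiIiIiIzNERGiIdmZmd4h3dmZnd2ZmZmZiIiIiIzNERFeIdlVmZ4iHZmd3ZmZmZmZiIiMyIzNEM0Z3dlVVZniHZmZmVUVmZmZjMzMiIzMzMzVndlVVVnd3VVVVVDNFZ2ZjMzMiIzMzMzRmdmVVVmd2VDREQzMzVndzMyIiMzMzMzRWd2VVVmZlQzMzMzMzRWdjIiIjMzMzMzRWZmZWZmVDMzMzMiIjNFZSIiEjMzMzMzRWZmZmZlQzNEQzMiIiI0VCIiEiMzMzMzRVVVVWVUMzREREQyIiI0RCMyIRIzMzMzNFVVVVVDM0REREQyIiM0RCMzIREiMzMiNEVURVQzNEREREQyIjMzRA=="/>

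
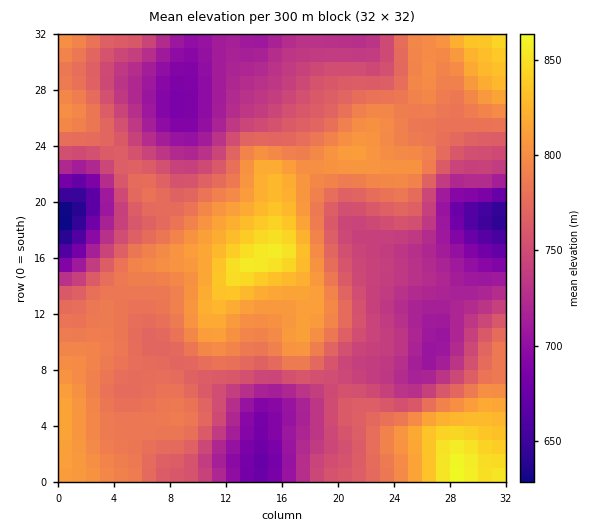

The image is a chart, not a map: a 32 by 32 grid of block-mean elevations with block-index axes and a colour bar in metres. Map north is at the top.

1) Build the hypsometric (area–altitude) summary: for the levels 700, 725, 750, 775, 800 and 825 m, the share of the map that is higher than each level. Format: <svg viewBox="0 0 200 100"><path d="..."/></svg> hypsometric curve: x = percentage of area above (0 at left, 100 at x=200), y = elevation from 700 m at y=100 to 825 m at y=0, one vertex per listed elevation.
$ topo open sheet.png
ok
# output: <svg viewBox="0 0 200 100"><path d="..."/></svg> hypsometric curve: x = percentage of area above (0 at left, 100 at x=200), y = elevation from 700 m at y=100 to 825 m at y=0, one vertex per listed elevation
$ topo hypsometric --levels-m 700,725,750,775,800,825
<svg viewBox="0 0 200 100"><path d="M184 100l-23-20-32-20-36-20-53-20-25-20"/></svg>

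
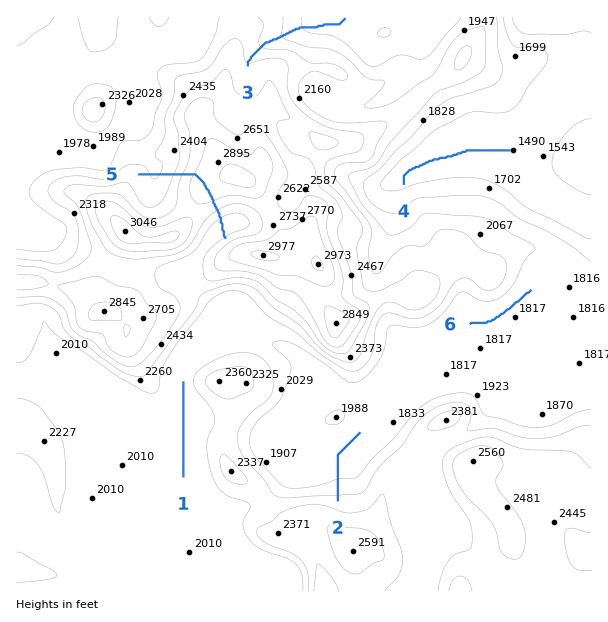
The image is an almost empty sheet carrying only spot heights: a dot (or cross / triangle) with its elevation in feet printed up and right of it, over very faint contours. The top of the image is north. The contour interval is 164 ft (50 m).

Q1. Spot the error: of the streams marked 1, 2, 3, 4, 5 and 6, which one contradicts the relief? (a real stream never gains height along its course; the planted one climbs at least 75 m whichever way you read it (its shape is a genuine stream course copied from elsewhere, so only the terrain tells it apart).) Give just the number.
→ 5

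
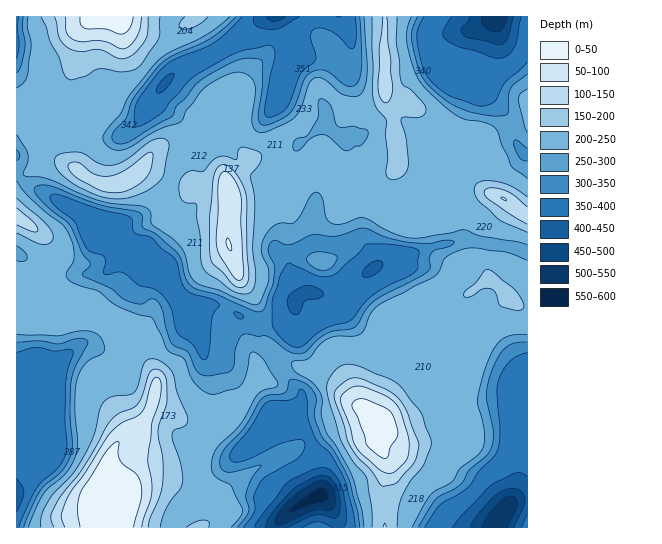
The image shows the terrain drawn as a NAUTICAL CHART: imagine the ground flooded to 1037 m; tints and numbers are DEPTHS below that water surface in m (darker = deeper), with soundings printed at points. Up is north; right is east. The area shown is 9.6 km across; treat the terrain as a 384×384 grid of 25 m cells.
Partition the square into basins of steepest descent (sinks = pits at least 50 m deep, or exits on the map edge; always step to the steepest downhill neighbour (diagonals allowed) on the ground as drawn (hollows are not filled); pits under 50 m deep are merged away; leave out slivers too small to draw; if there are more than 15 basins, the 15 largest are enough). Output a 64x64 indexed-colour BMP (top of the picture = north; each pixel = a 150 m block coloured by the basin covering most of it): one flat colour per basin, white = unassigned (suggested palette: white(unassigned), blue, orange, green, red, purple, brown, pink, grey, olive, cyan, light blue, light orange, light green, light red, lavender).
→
<image width="64" height="64" href="data:image/bmp;base64,Qk12CAAAAAAAAHYAAAAoAAAAQAAAAEAAAAABAAQAAAAAAAAIAAATCwAAEwsAABAAAAAAAAAA////ALR3HwAOf/8ALKAsACgn1gC9Z5QAS1aMAMJ34wB/f38AIr28AM++FwDox64AeLv/AIrfmACWmP8A1bDFAGZmZmZmZmERERERERERERERERERERERVVVVVVVVVVVVZmZmZmZmYRERERERERERERERERERERFVVVVVVVVVVVVmZmZmZmZhEREREREREREREREREREREVVVVVVVVVVVVWZmZmZmZhERERERERERERERERERERERVVVVVVVVVVVVZmZmZmZmERERERERERERERERERERERFVVVVVVVVVVVVmZmZmZmYREREREREREREREREREREREVVVVVVVVVVVVWZmZmZmYRERERERERERERERERERERERVVVVVVVVVVVVZmZmZmZhERERERERERERERERERERERFVVVVVVVVVVVVmZmZmZmYREREREREREREREREREREREVVVVVVVVVVVVWZmZmZmZhERERERERERERERERERERERVVVVVVVVVVVVZmZmZmZmYRERERERERERERERERERERVVVVVVVVVVVVVmZmZmZmZmERERERERERERERERERERFVVVVVVVVVVVVWZmZmZmZmZmERERERERERERERERERETVVVVVVVVVVVVZmZmZmZmZmYRERREQRERERERERERETNVVVVVVVVVVVVmZmZmZmZmZmEUREREQRERERERERETM1VVVVVVVVVVVWZmZmZmZmZmZEREREREERERERERERMzNVVVVVVVVVVVZmZmZmZmZmZkRERERERBERERERERMzM1VVVVVVVVVVVmZmZmZmZmZmREREREREQRERERERMzMzNVVVVVVVVVVWZmZmZmZmZmZERERERERBERERERMzMzMzMREVVVVVVVZmZmZmZmZmZkREREREREERERETMzMzMzMxERVVVVVVVmZmZmZmZmZmREREREREQxERMzMzMzMzMzEREVVVVVVWZmZmZmZmZmRERERERERDMTMzMzMzMzMzMRERVVVVVVZmZmZmZmZmRERERERERDMzMzMzMzMzMzMxERFVVVVVVmZmZmZmZmZEREREREREQzMzMzMzMzMzMzEREVVVVVVWZmZmZmZmZERERERERERDMzMzMzMzMzMzMRERVVVVVVZmZmZmZmREREREREREREMzMzMzMzMzMzMxERFVVVVVVkRERmZkREREREREREREQzMzMzMzMzMzMzMRE1VVVVVURERERERERERERERERERDMzMzMzMzMzMzMzMzNVVVVVREREREREREREREREREREMzMzMzMzMzMzMzMzM1VVVRFEREREREREREREREREREMzMzMzMzMzMzMzMzMzNVVRERFEREREREREREREREREMzMzMzMzMzMzMzMzMzMzVRERERREREREREREREREREQzMzMzMzMzMzMzMzMzMzMxEREREURERERERERERERERDMzMzMzMzMzMzMzMzMzMxERERERRERERERERERERERDMzMzMzMzMzMzMzMzMzMxERERERFEREREREREREREREMzMzMzMzMzMzMzMzMzMzEREREREUREREREREREREREQzMzMzMzMzMzMzMzMzMzMREREREUREREREREREREREQzMzMzMzMzMzMzMzMzMzMzEREREURERERERERERERERDMzMzMzMzMzMzMzMzMzMzMREREUREREREREREREREREMzMzMzMzMzMzMzMxMzMzMzEREURERERERERERERERERDMzMzMzMzMzMzMzETMzMzMxEXREREREREREREREREREERERMzMzMzMzMzEREzMzMzMXdEREREREREREREREREQRERERMzMzMzMzERERMzMzN3d0REREREREREREREREQRERERETMzMiIjMRERETMzd3d3REREREIiIkREQREiIiERERERMzMiIiIxERERd3d3d3eZREREIiIiJEERESIiIhERERETMiIiIiERERd3d3d3d5mURBIiIiIiERESIiIiIRERIhEiIiIiIhERF3d3d3d3mZmREiIiIiIhERIiIiIiESIiIiIiIiIiEREXd3d3d3eZmZESIiIiIiIRIiIiIiIiIiIiIiIiIiIRERF3d3d3d5mZgRIiIiIiIiIiIiIiIiIiIiIiIiIiIREREXd3d3d3mZiBEiIiIiIiIiIiIiIiIiIiIiIiIiIhEREXd3d3d3eZiIESIiIiIiIiIiIiIiIiIiIiIiIiIiEREXd3d3d3d5iIiBIiIiIiIiIiIiIiIiIiIiIiIiIiIREXd3d3d3d3iIiIEiIiIiIiIiIiIiIiIiIiIiIiIiIhEXd3d3d3d3eIiIiCIiIiIiIiIiIiIiIiIiIiIiIiIhEXd3d3d3d3d4iIiIIiIiIiIiIiIiIiIiIiIiIiIiIid3d3d3d3d3d3iIiIgiIiIiIiIiIiIiIiIiIiIiIiIiJ3d3d3d3d3d3eIiIiCIiIiIiIiIiIiIiIiIiIiIiIiInd3d3d3d3d3d4iIiIIiIiIiIiIiIiIiIiIiIiIiIiIid3d3d3d3d3d3iIiIgiIiIiIiIiIiIiIiIiIiIiIiIiJ3d3d3d3d3d3eIiIiIIiIiIiIiIiIiIiIiIiIiIiIiInd3d3d3d3d3d4iIiIgiIiIiIiIiIiIiIiIiIiIiIiIid3d3d3d3d3d3iIiIiCIiIiIiIiIiIiIiIiIiIiIiIiJ3d3d3d3d3d3eIiIiIIiIiIRERIiIiIiIiIiIiIiIiInd3d3d3d3d3d4iIiIiCIiERERERIiIiIiIiIiIiIiIid3d3d3d3d3d3"/>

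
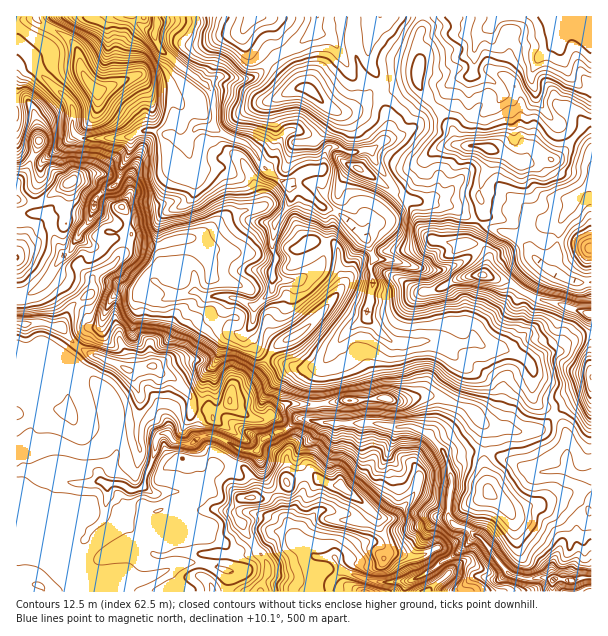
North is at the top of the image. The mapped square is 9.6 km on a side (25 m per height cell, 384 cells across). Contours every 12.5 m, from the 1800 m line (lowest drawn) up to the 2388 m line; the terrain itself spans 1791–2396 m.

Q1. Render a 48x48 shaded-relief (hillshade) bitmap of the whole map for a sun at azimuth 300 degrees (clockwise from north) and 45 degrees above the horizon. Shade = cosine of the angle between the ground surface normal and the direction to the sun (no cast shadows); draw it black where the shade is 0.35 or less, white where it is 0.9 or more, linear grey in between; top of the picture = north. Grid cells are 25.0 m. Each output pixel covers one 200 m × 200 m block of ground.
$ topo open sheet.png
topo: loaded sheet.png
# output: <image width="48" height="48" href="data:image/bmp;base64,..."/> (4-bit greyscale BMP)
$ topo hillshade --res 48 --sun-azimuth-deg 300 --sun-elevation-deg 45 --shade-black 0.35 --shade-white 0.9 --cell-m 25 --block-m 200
<image width="48" height="48" href="data:image/bmp;base64,Qk32BAAAAAAAAHYAAAAoAAAAMAAAADAAAAABAAQAAAAAAIAEAAATCwAAEwsAABAAAAAAAAAAAAAAABEREQAiIiIAMzMzAERERABVVVUAZmZmAHd3dwCIiIgAmZmZAKqqqgC7u7sAzMzMAN3d3QDu7u4A////AKqpmZqqq7qrqsymaJmsuFWexReIqoeLvaqqqpmaqru6mqy3eJmaumM23lN2eYZ5iaqqqqqaqZqqqqqoeZmqq5VTF7hWqWNYeKqpqqqqqqqqqqqYiZmau6h5gSh5uoZpmaqqmqqqqqqqu6iImZmJmpd4p0aauYd4maqqqaqqqqqqu6d4iaqZmYVFZomJqYd4maqqqpq6qqqqu6dniZqqqpYiN7mJqYiImqqqqpq7u6qqvMl3aImql2mDFM2pmZmZmaqqqqqqu6qqvMu6iJmpZoq2E77KmJqqmaqqqZqpq6maq7vduaumWKu5Mq3KmJqqqamZmZmpi8qqq7nOy6mXeazJRZzKmJmaqqmZqZmqitu8uHn/yqeZqqzJWLu5mIiJqqqaqZmqd7msqZaf6Yibu6vJirupmYiJqpmqqZmqhap3mGU2y3iqqqmqqrqpmZmIqpqqqZmql4uZiIiDFYh2Z3Zniaqpqqqpu5qqqZqrmJqquoeZeJmoZmZWeaqqqZu7vKqqqZqqmJmazJZpmr3tzLmZmaq7qavMzaqqqZqqmJh53ZVGmazd3dzLqZq8uZvd3aqqqZq6qYhm3qZmiJq7zMzcqZu8upvd7qqqq7qru6iGi5mod3mrqqvMuqqruqvN75maqqu7yqp2ervLhVabqqqrqqqqqrqrzoiZiKyq2oiJmZvMyVRpqqqZmqqqmauqq7qqd3uGq7qqmYrLzaVGm7qHiJmqqImpq8zMp1dlq7qqqpnLvdpEasyWVniaqYmrzLvMylI1mqqpmZicvN2USd3KdVZ4mquqq4mrzIEDiqmamZh6u83HSM3dyod3iYiqu2ebzKYAOamamYh6uqzKady83dyod4mqqWZ6y7tgBZmqmYhpupq6iczLu6zKdomruod3vLu1A5mZmZh6ypqoi9zLqqm6h4mrzJmHfNqnBLupmZl73KqXm97ty7qYmZqr3aqZV+ymA83LqYh63KqZmr7+y7upmZmrzJqqc8+0AZze2pl2u6qpmavdy7upmZmavIqpcX/TA4m+7Lumiqu5mau7u7upmZmJq4rLgwf7AZqs3My4i7u5iaqpmrypmYh4monex0GqE5qru7qqmqzKmZu6mZu5mYh2eLm924RrU4qqu6mbmIvdqby6mZmpmpiHZ+lZvKmLlYqru6mrqHm7q8zMuqmqmqqYZv0giqqrt4mruqqqu5eaiKzN3Lu7qqmahv1gamVWmJmau5iIi7qIh4q7zLu8u7qaqdxzfIRFZnmZzLmHeKqZiImqu6qru7qqq8p2nKZFZWmZvtyoeJmZmZqqqqqququ7qal5q7hVVFmZvu7cqZmaqqqqmaq6qpvKqZmau6qXU1mavM3d26maqqu6iJq7qZu6u5qrypvLc2mpmrq83Lmaqru6iIm7qYq7u6qrynnLhYqpiamKvMqqqrzKmIm7qYmruqqruWm6iLu7qZiImru6qrzKmJmrqYiaqqqrmIq5etzNy6iIiKu7qrzLiJmbuomaqrl3iqqqid3d3LmIiJq6qazLmJmaupmaqg=="/>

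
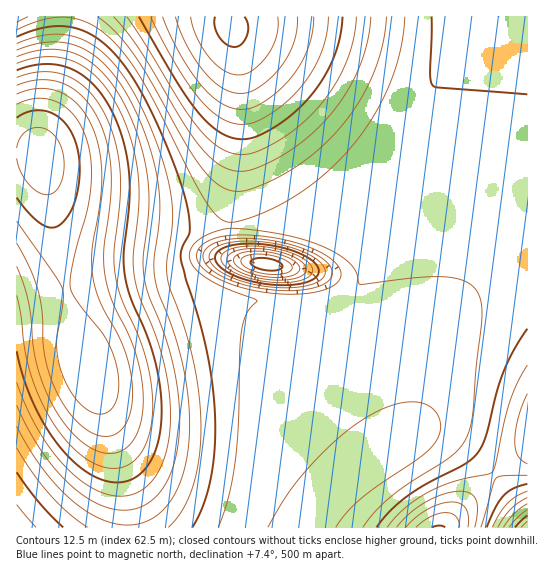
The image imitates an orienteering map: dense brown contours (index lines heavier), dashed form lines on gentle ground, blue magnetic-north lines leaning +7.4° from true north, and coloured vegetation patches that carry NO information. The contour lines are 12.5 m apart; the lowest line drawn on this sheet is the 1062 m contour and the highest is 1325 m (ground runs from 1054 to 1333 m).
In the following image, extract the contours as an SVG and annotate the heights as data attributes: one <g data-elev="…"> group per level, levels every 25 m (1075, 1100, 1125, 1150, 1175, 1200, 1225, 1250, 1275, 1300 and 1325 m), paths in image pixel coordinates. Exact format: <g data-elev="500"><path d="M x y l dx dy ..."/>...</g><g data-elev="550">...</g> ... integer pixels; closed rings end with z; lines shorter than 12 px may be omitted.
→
<g data-elev="1075"><path d="M267 274l-19-5-6-6-1-4 3-2 6-2 17 0 17 4 8 7-1 4-4 3-9 1z"/><path d="M278 17l-1 18-9 19-15 16-7 4-8 1-7-1-8-4-14-13-12-20-6-20"/></g><g data-elev="1100"><path d="M267 279l-17-3-14-6-8-7 0-6 4-4 9-3 12-2 14 1 26 8 9 5 4 5-1 7-8 4-14 2z"/><path d="M314 17l-1 14-5 16-6 15-9 13-12 14-15 11-12 7-12 2-9-1-11-4-10-7-10-11-22-32-17-37"/></g><g data-elev="1125"><path d="M515 527l12-12"/><path d="M273 285l-24-4-21-8-11-10-2-5 1-4 6-5 12-4 16-1 19 1 17 4 16 5 12 8 5 7 0 4-2 4-10 5-16 3z"/><path d="M342 17l-2 20-6 20-10 20-13 18-16 17-18 14-20 10-15 3-11-1-10-5-11-8-11-11-21-30-39-67"/></g><g data-elev="1150"><path d="M503 527l11-13 13-10"/><path d="M274 290l-29-5-25-10-9-5-6-7-2-6 1-6 9-7 13-4 20-2 24 2 23 5 18 7 14 9 7 9 0 5-2 4-12 8-20 3z"/><path d="M371 17l-4 25-8 25-13 26-16 22-20 20-23 18-28 14-18 4-11-1-9-5-10-7-10-11-18-24-44-74-25-32"/></g><g data-elev="1175"><path d="M218 527l11-32 7-38 3-39 1-69 2-20 5-17 10-11-32-13-19-10-12-11-3-5-2-7 3-9 10-8 16-7 15-3 50 7 22 5 18 7 15 7 12 9 6 8 3 12 2 1 57-7 29 0 11 2 9 3 7 5 5 8 3 12 0 16-6 44-3 48-7 23-6 9-9 10-44 27-18 14-15 15-11 14"/><path d="M492 527l8-14 7-10 10-7 10-5"/><path d="M17 505l19 22"/><path d="M405 17l-5 34-11 34-16 32-22 30-26 27-30 22-33 17-19 7-12 2-6-1-6-3-12-14-14-26-50-96-17-26-17-19-20-14-11-4-11-2-12 0-12 3-26 10"/></g><g data-elev="1200"><path d="M168 527l14-17 11-24 6-29 2-34-2-32-7-34-7-27-15-41-3-12 0-15 5-31 1-20-3-24-7-26-14-36-16-34-16-24-17-17-18-11-20-5-21 2-24 8"/><path d="M481 527l12-42 3-7 7-2 24-1"/><path d="M17 448l16 25 17 22 19 18 19 14"/><path d="M527 365l-10 18-8 20-13 60-3 8-6 3-34 8-24 10-24 16-18 19"/></g><g data-elev="1225"><path d="M468 527l0-10-2-8-5-5-10-2-12 2-12 5-12 9-9 9"/><path d="M17 405l16 33 20 28 21 22 23 15 21 7 11 0 9-2 9-4 8-7 8-8 6-11 6-16 3-19 2-21-1-23-4-25-6-24-8-24-12-31-5-17-1-20 5-43 1-25-4-28-9-31-10-24-12-20-13-16-15-12-16-7-16-3-19 2-18 6"/></g><g data-elev="1250"><path d="M445 527l-6-1-7 1"/><path d="M17 351l8 31 13 31 16 26 19 22 20 15 18 6 10 0 8-1 8-4 6-6 9-13 6-16 3-20 0-23-3-22-5-24-8-22-14-33-6-23-1-22 5-44 1-24-3-26-5-24-8-20-11-18-11-14-13-10-14-7-15-2-16 1-17 5"/></g><g data-elev="1275"><path d="M17 266l7 19 4 17 5 45 5 20 7 22 10 21 16 22 19 15 9 5 8 1 8 0 8-3 10-9 6-12 4-16 0-20-2-20-6-21-7-18-16-33-7-27-1-25 6-43 1-24-1-23-4-21-7-17-8-14-10-12-11-8-12-5-13-2-14 1-14 4"/></g><g data-elev="1300"><path d="M17 221l38 54 7 14 1 13-6 44 2 19 7 17 8 14 11 12 10 5 11 0 8-7 4-12 1-16-4-17-10-24-29-38-6-13 3-25 13-47 4-23 1-25-4-24-5-13-6-11-7-8-10-7-10-4-11-1-11 2-10 4"/></g><g data-elev="1325"><path d="M17 158l6 19 12 13 7 4 7 1 5-3 4-4 5-13 1-16-4-14-7-11-11-6-11 1-9 6-5 13"/></g>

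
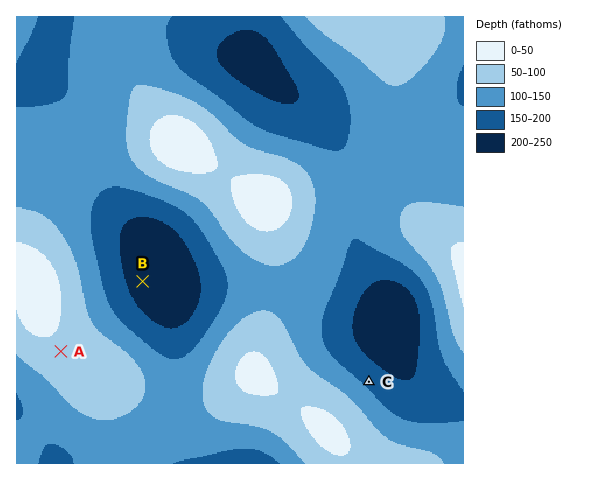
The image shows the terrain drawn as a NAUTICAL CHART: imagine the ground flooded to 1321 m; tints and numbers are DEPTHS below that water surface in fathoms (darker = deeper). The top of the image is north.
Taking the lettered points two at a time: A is above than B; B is below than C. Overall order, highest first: A C B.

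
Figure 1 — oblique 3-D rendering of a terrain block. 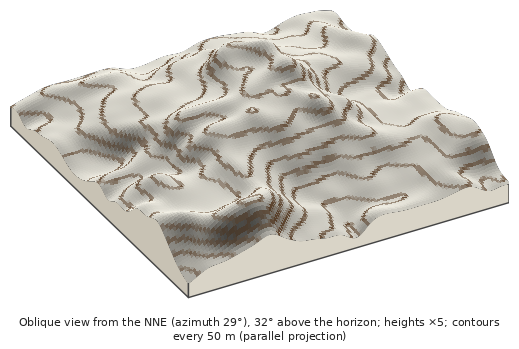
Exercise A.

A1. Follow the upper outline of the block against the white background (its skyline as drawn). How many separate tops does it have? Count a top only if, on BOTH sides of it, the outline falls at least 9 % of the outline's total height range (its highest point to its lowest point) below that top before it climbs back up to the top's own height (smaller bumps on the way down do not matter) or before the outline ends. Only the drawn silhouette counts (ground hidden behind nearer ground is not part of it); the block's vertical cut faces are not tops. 1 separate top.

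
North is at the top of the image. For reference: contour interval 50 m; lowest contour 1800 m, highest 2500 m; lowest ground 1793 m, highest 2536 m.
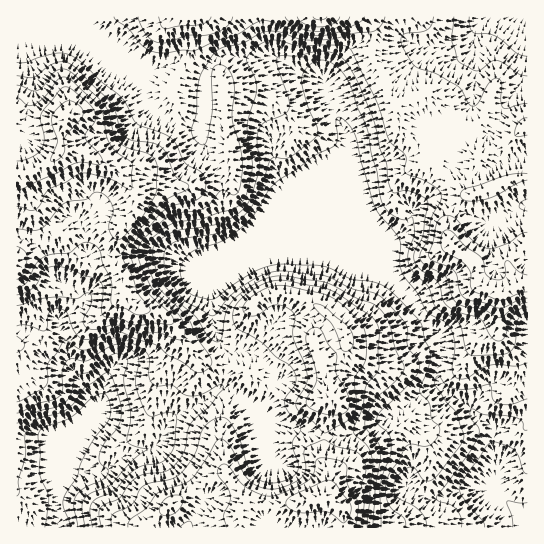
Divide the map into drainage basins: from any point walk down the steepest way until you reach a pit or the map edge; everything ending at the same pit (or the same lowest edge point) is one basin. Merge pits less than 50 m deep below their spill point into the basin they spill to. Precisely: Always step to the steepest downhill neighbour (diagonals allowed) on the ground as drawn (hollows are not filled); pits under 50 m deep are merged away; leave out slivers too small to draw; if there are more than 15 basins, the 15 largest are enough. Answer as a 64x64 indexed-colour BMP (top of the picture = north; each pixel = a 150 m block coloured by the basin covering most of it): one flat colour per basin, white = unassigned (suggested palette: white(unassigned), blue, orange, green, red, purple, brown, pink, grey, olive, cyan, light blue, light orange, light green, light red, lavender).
<image width="64" height="64" href="data:image/bmp;base64,Qk12CAAAAAAAAHYAAAAoAAAAQAAAAEAAAAABAAQAAAAAAAAIAAATCwAAEwsAABAAAAAAAAAA////ALR3HwAOf/8ALKAsACgn1gC9Z5QAS1aMAMJ34wB/f38AIr28AM++FwDox64AeLv/AIrfmACWmP8A1bDFACIiIiIiIiIiERERERERERERERERERERERERERERERERIiIiIiIiIiIiEREREREREREREREREREREREREREREREiIiIiIiIiIiIhERERERERERERERERERERERERERERESIiIiIiIiIiIiIREREREiIiIhERERERERERERERERERIiIiIiIiIiIiIiIREREiIiIiIiEREREREREREREREREiIiIiIiIiIiIiIiEREiIiIiIiIRERERERERERERERESIiIiIiIiIiIiIiIiEiIiIiIiIhERERERERERERERERIiIiIiIiIiIiIiIiIiIiIiIiIiEREREREREREREREREiIiIiIiIiIiIiIiIiIiIiIiIiERERERERERERERERESIiIiIiIiIiIiIiIiIiIiIiIiIRERERERERERERERERIiIiIiIiIiIiIiIiIiIiIiIiIhEREREREREREREREREiIiIiIiIiIiIiIiIiIiIiIiIiIRERERERERERERERESIiIiIiIiIiIiIiIiIiIiIiIiIhERERERERERERERERIiIiIiIiIiIiIiIiIiIiIiIiIiEREREREREREREREREiIiIiIiIiIiIiIiIiIiIiIiIiIRERERERERERERERESIiIiIiIiIiIiIiIiIiIiIiIiIhERERERERERERERERIiIiIiIiIiIiIiIiIiIiIiIREREREREREREREREREREiIiIiIiIiIiIiIiIiIiIiERERERERERERERERERERESIiIiIiIiIiIiIiIiIiIiERERERERERERERERERERERIiIiIiIiIiIiIiIiIiIhEREREREREREREREREREREREiIiIiIiIiIiIiIiIhERERERERERERERERERERERERESIiIiIiIiIiIiIiIRERERERERERERERERERERERERERIiIiIiIiIiIiIiIREREREREREREREREREREREREREREiIiIiIiIiIiIiIRERERERERERERERERERERERERERESIiIiIiIiIiIiIRERERERERERERERERERERERERERERIiIiIiIiIiIiIhEREREREREREREREREREREREREREREiIiIiIiIiIiIRERERERERERERERERERERERERERERESIiIiIiIiIiERERERERERERERERERERERERERERERERIiIiIiIiIhEREREREREREREREREREREREREREREREREiIiIiIiIiERERERERERERERERERERERERERERERERESIiIiIiIiERERERERERERERERERERERERERERERERERIiIiIiIiIREREREREREREREREREREREREREREREREREiIiIiIiIhERERERERERERERERERERERERERERERERESIiIiIiIhERERERERERERERERERERERERERERERERERIiIiIREREREREREREREREREREREREREREREREREREREiIiIRERERERERERERERERERERERERERERERERERERESIiIhERERERERERERERERERERERERERERERERERERERIiIREREREREREREREREREREREREREREREREREREREREiIRERERERERERERERERERERERERERERERERERERERESIRERERERERERERERERERERERERERERERERERERERERIhEREREREREREREREREREREREREREREREREREREREREiERERERERERERERERERERERERERERERERERERERERESERERERERERERERERERERERERERERERERERERERERERIRERERERERERERERERERERERERERERERERERERERERERERERERERERERERERERERERERERERERERERERERERERERERERERERERERERERERERERERERERERERERERERERERERERERERERERERERERERERERERERERERERERExEREREREREREREREREREREREREREREREREREREREREzMxERERERERERERERERERERERERERERERERERERERETMzMRERERERERERERERERERERERERERERERERERERERMzMzEREREREREREREREREREREREREREREREREREREzMzMzMxEREREREREREREREREREREREREREREREREREzMzMzMzEREREREREREREREREREREREREREREREREREzMzMzMzMRERERERERERERERERERERERERERERERMxETMzMzMzMxEREREREREREREREREREREREREREREREzMzMzMzMzMzEREREREREREREREREREREREREREREREzMzMzMzMzMzMRERERERERERERERERERERERERERERETMzMzMzMzMzMxERERERERERERERERERERERERERERETMzMzMzMzMzMzERERERERERERERERERERERERERERERMzMzMzMzMzMzMREREREREREREREREREREREREREREREzMzMzMzMzMzMxERERERERERERERERERERERERERERETMzMzMzMzMzMzERERERERERERERERERERERERERERERMzMzMzMzMzMzMRERERERERERERERERERERERERERERMzMzMzMzMzMzMxEREREREREREREREREREREREREREREzMzMzMzMzMzMz"/>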